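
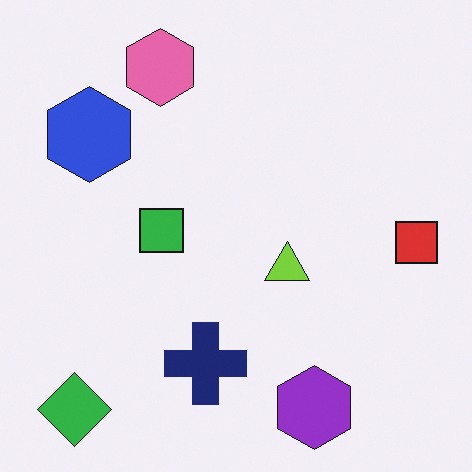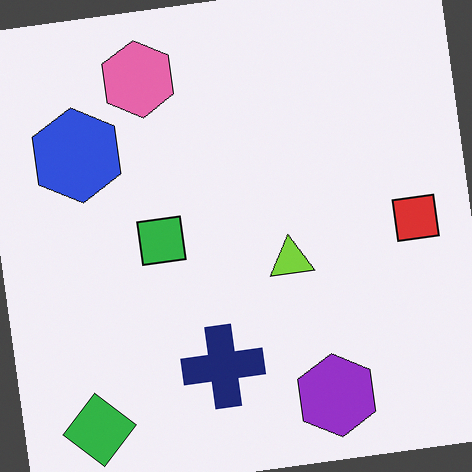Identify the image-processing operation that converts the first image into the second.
This is the original image rotated counter-clockwise by a slight angle.

Every shape is tilted by the same angle and the image corners show triangular fill wedges — a whole-image rotation by a non-right angle.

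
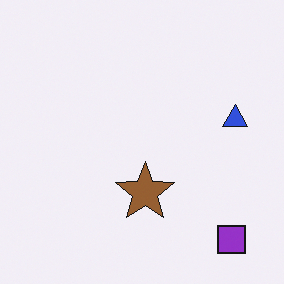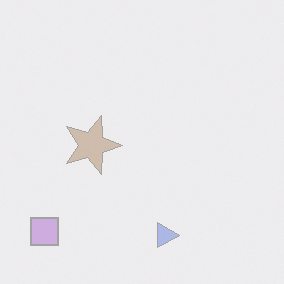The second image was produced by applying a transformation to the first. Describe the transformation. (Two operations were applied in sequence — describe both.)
The transformation is: rotated 90° clockwise, then washed out (contrast reduced).

The purple square sits in the bottom-right of the first image and the bottom-left of the second — consistent with a whole-image 90° clockwise rotation. Tones are pushed toward mid-grey across the whole image — a global contrast change.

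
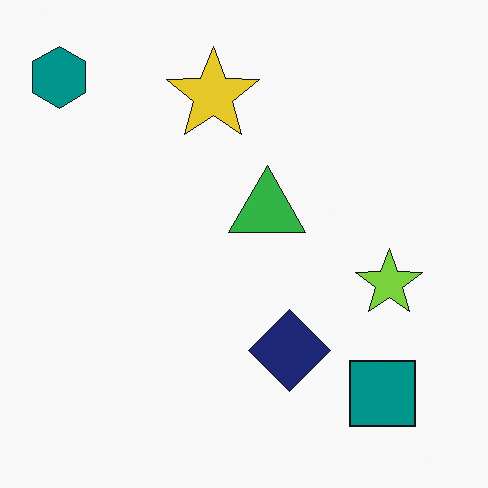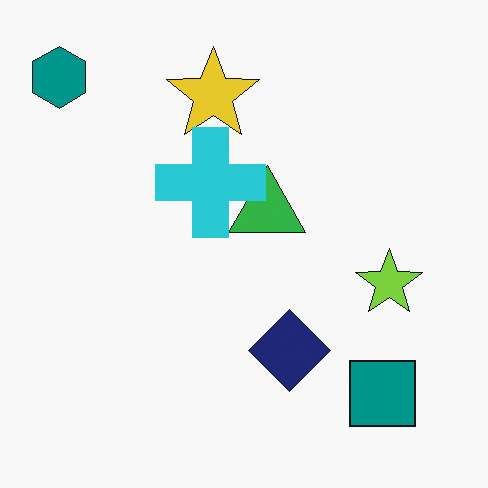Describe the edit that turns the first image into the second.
The transformation is: overlaid with an additional cyan cross.

A cyan cross appears in the second image that is absent from the first.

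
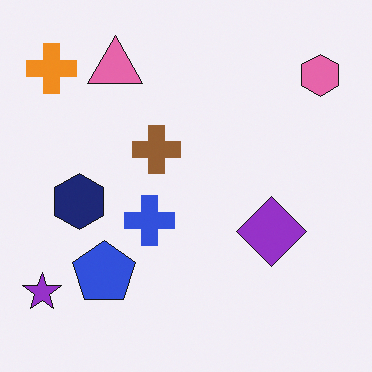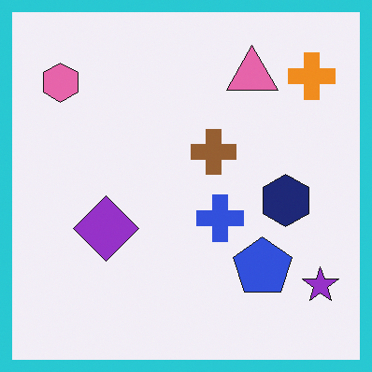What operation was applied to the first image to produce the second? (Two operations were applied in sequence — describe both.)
The image was flipped horizontally (left ↔ right), then framed with a cyan border.

The purple star is in the bottom-left of the first image and the bottom-right of the second — shapes on opposite sides of the vertical midline have swapped in a mirror flip. A solid cyan frame runs around the edge of the second image, with the content slightly shrunk inside it.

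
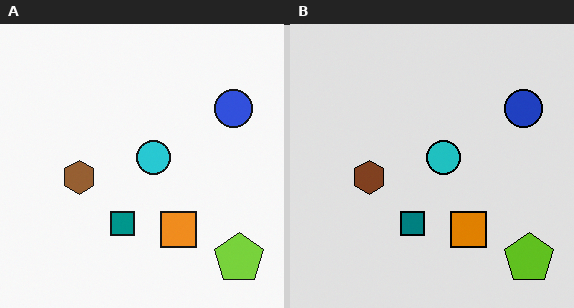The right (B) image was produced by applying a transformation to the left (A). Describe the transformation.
Posterized to a reduced palette.

Each flat color has snapped to a coarser quantized level — most visibly, the near-white background has dropped to a flat grey.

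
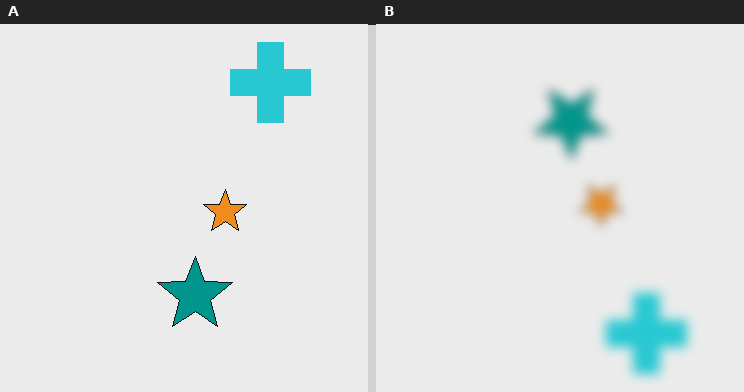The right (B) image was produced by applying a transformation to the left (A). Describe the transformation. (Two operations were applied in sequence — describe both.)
The right (B) image is the left (A) flipped vertically (top ↔ bottom), then heavily blurred.

The cyan cross is in the top-right of the left (A) image and the bottom-right of the right (B) — shapes on opposite sides of the horizontal midline have swapped in a mirror flip. Shape edges and outlines are uniformly softened across the whole image.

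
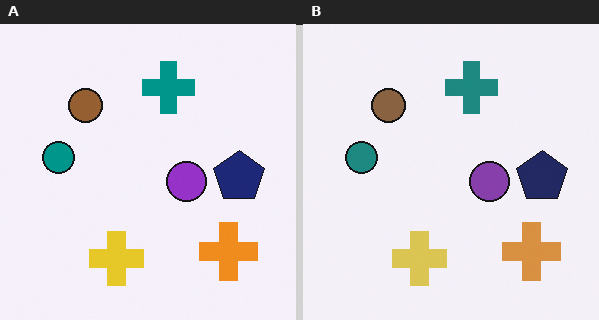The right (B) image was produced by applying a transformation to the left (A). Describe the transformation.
This is the original image slightly desaturated.

All colors are more muted and greyish — a global saturation change.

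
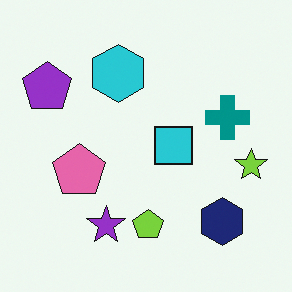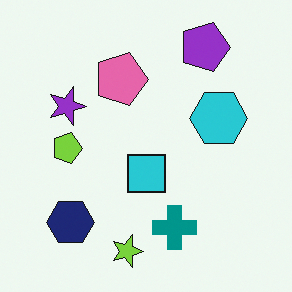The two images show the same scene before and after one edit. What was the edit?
This is the original image rotated 90° clockwise.

The purple pentagon sits in the top-left of the first image and the top-right of the second — consistent with a whole-image 90° clockwise rotation.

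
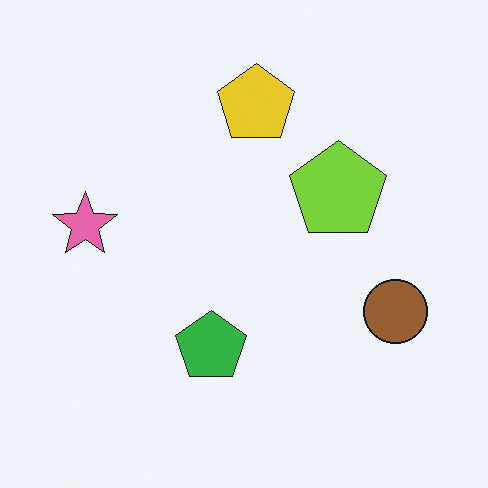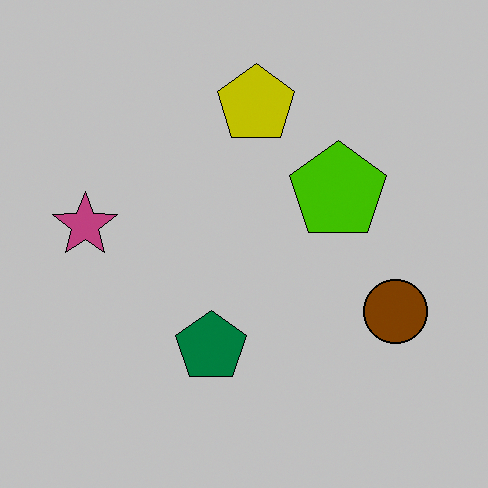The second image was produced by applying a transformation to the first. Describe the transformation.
It was heavily posterized to just a handful of flat colors.

Each flat color has snapped to a coarser quantized level — most visibly, the near-white background has dropped to a flat grey.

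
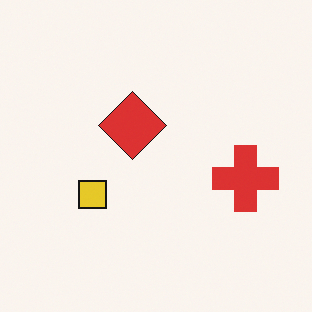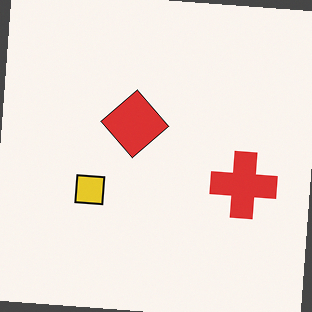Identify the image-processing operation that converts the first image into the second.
Rotated clockwise by a small amount.

Every shape is tilted by the same angle and the image corners show triangular fill wedges — a whole-image rotation by a non-right angle.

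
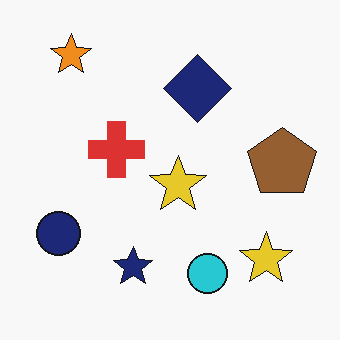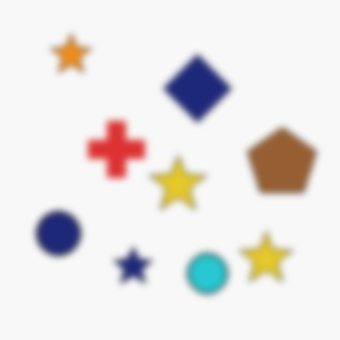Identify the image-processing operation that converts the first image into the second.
It was noticeably gaussian-blurred.

Shape edges and outlines are uniformly softened across the whole image.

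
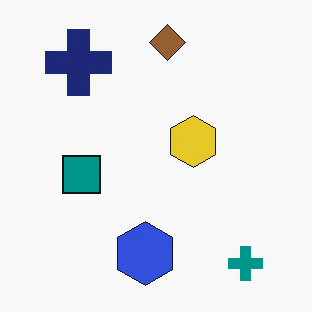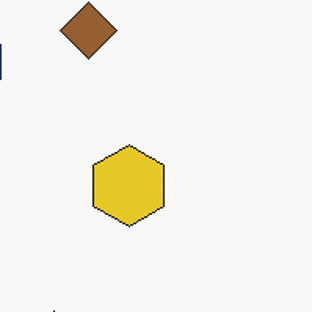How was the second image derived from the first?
The image was cropped to a modestly smaller region and rescaled.

The visible shapes are larger and the field of view is narrower; shapes near the original edges may be partly or wholly outside the frame — a crop-and-rescale.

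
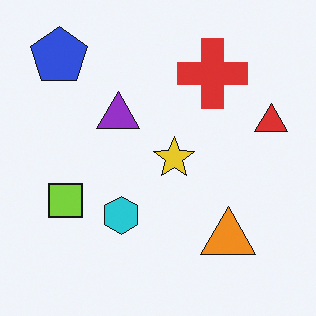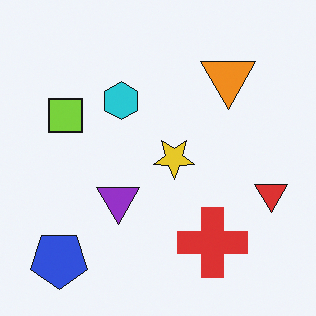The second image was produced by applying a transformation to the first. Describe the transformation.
Flipped vertically (top ↔ bottom).

The blue pentagon is in the top-left of the first image and the bottom-left of the second — shapes on opposite sides of the horizontal midline have swapped in a mirror flip.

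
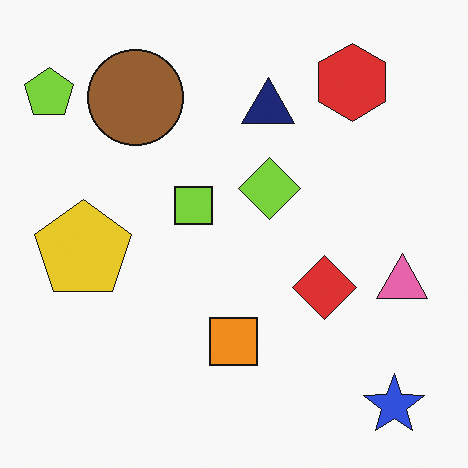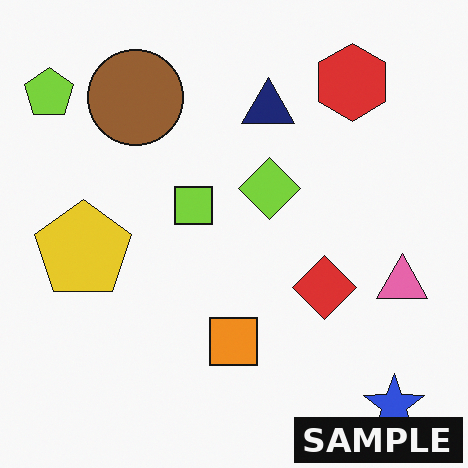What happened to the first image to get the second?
The second image is the first watermarked with the text "SAMPLE" in the lower-right corner.

A dark label reading "SAMPLE" appears in the lower-right corner.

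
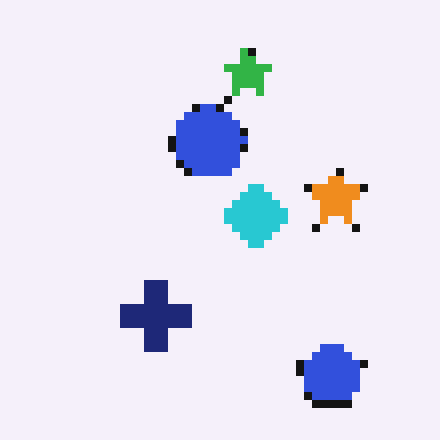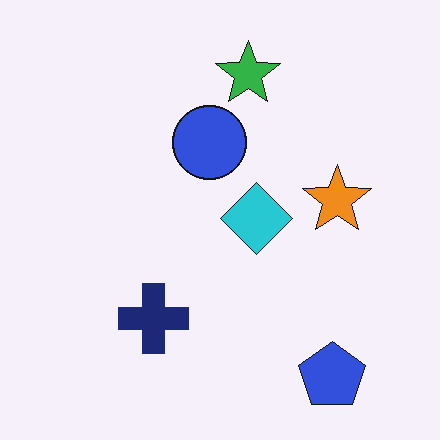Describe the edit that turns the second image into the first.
This is the original image moderately pixelated.

Shapes are reduced to large square blocks; fine edges and outlines are lost — a downscale-then-upscale (mosaic) effect.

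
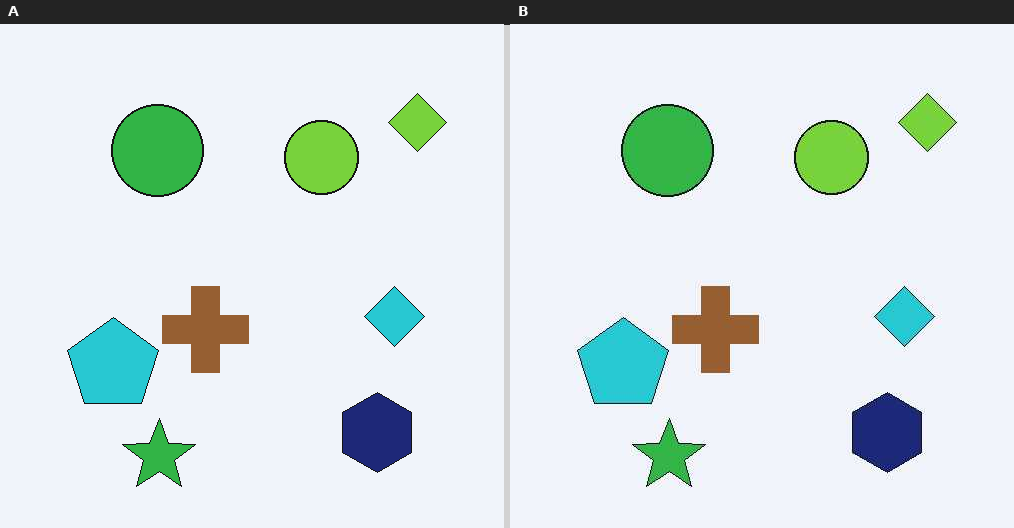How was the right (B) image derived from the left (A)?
The right (B) image is the left (A) given moderate JPEG compression.

Blocky 8×8 compression artifacts appear around shape edges and the flat background shows ringing — characteristic JPEG degradation.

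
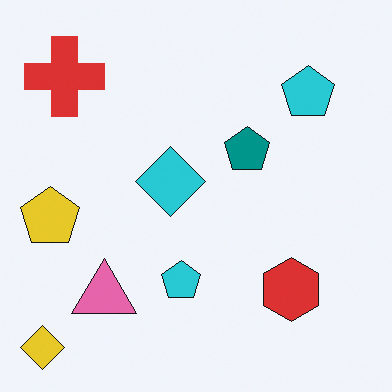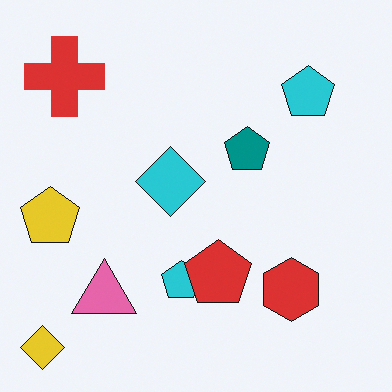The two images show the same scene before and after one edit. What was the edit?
Overlaid with an additional red pentagon.

A red pentagon appears in the second image that is absent from the first.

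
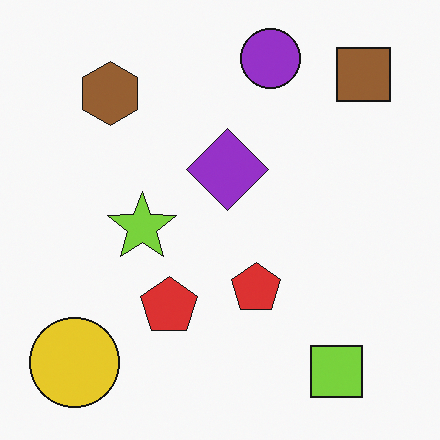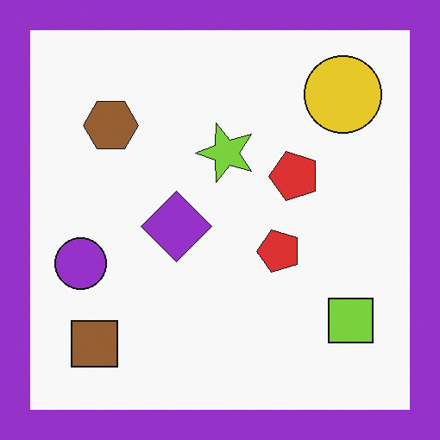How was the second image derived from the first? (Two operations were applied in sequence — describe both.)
The second image is the first transposed (reflected across the top-left ↔ bottom-right diagonal), then framed with a purple border.

Shapes have swapped their row and column positions — what was in the top-right is now in the bottom-left — a diagonal reflection. A solid purple frame runs around the edge of the second image, with the content slightly shrunk inside it.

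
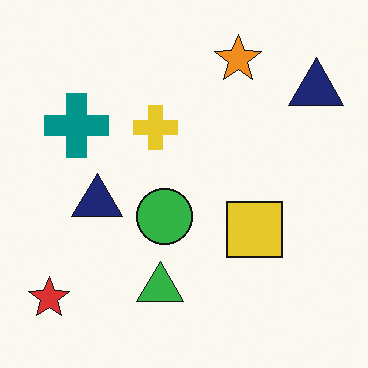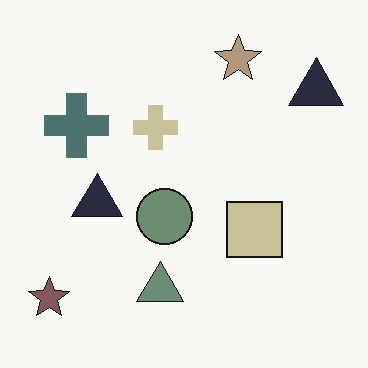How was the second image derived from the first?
The second image is the first made much more muted (saturation change).

All colors are more muted and greyish — a global saturation change.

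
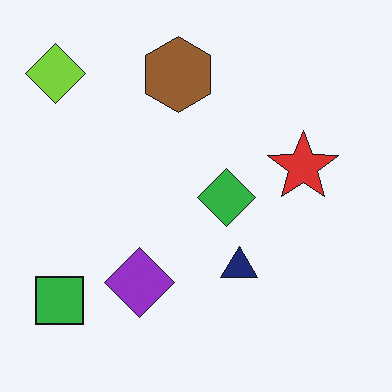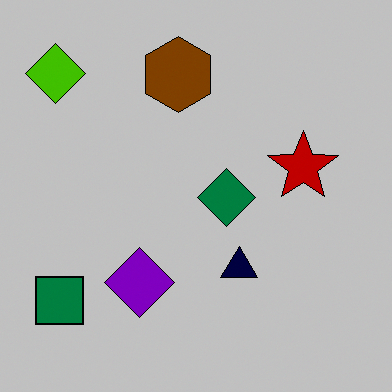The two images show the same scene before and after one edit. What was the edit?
The transformation is: heavily posterized to just a handful of flat colors.

Each flat color has snapped to a coarser quantized level — most visibly, the near-white background has dropped to a flat grey.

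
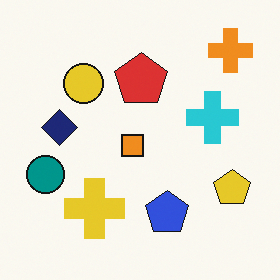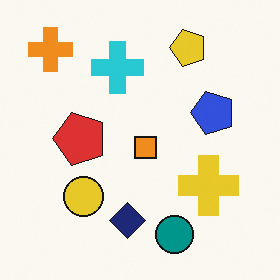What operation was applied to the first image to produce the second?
This is the original image rotated 90° counter-clockwise.

The orange cross sits in the top-right of the first image and the top-left of the second — consistent with a whole-image 90° counter-clockwise rotation.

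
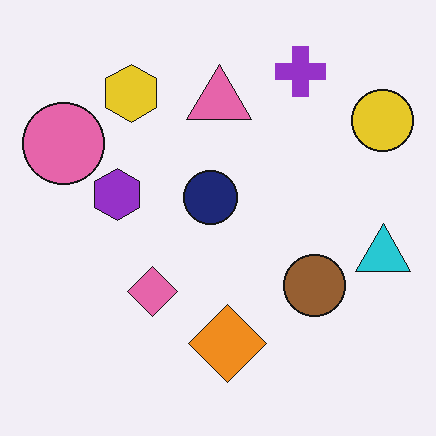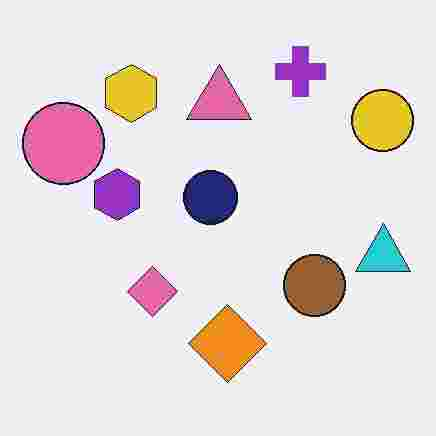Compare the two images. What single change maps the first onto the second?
The second image is the first degraded with heavy JPEG compression.

Blocky 8×8 compression artifacts appear around shape edges and the flat background shows ringing — characteristic JPEG degradation.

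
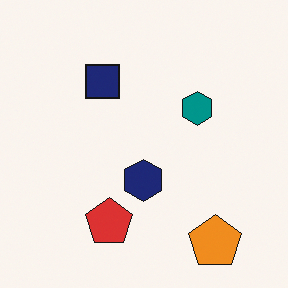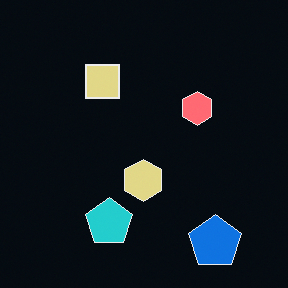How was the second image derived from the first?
The image was color-inverted (negative).

The light background has become dark and every shape's color is its complement — a photographic negative.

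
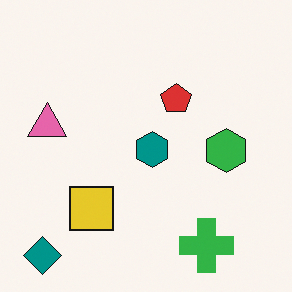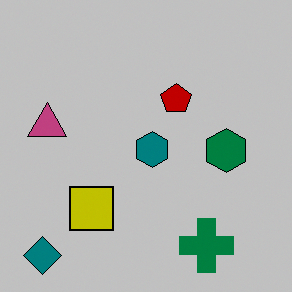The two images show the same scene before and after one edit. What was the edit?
This is the original image heavily posterized to just a handful of flat colors.

Each flat color has snapped to a coarser quantized level — most visibly, the near-white background has dropped to a flat grey.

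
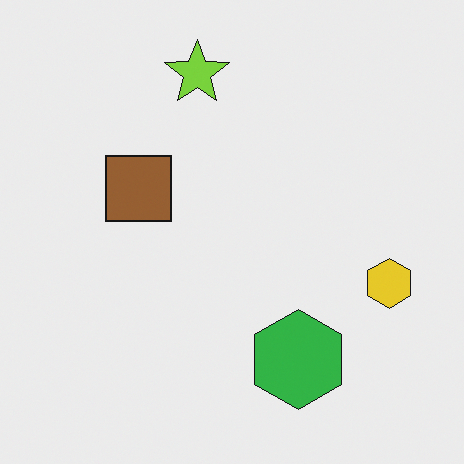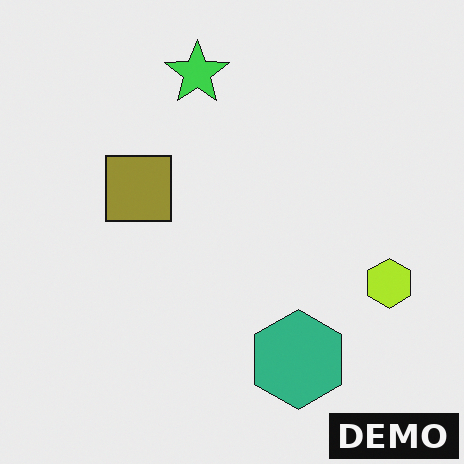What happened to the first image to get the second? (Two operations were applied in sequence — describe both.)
It was hue-shifted slightly, then watermarked with the text "DEMO" in the lower-right corner.

Every shape's color has rotated by the same amount around the hue wheel — a uniform hue shift. A dark label reading "DEMO" appears in the lower-right corner.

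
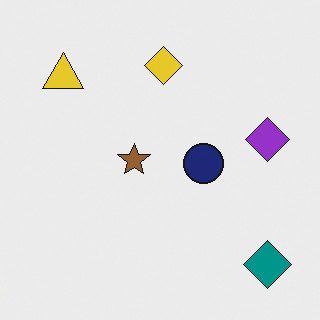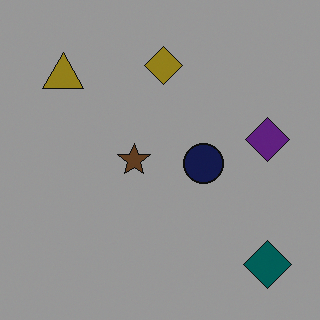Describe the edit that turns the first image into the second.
This is the original image darkened a lot.

Every pixel — background and shapes alike — is uniformly darkened.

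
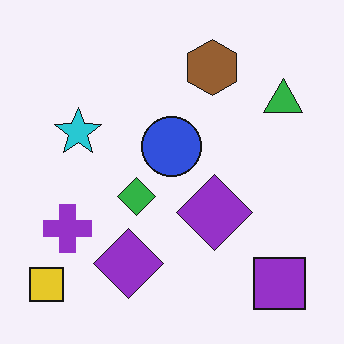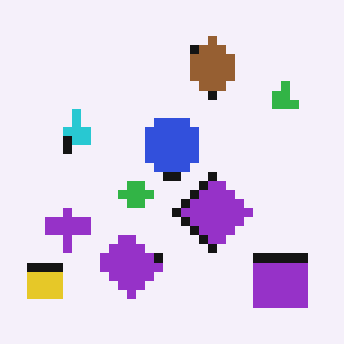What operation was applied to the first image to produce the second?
Coarsely pixelated.

Shapes are reduced to large square blocks; fine edges and outlines are lost — a downscale-then-upscale (mosaic) effect.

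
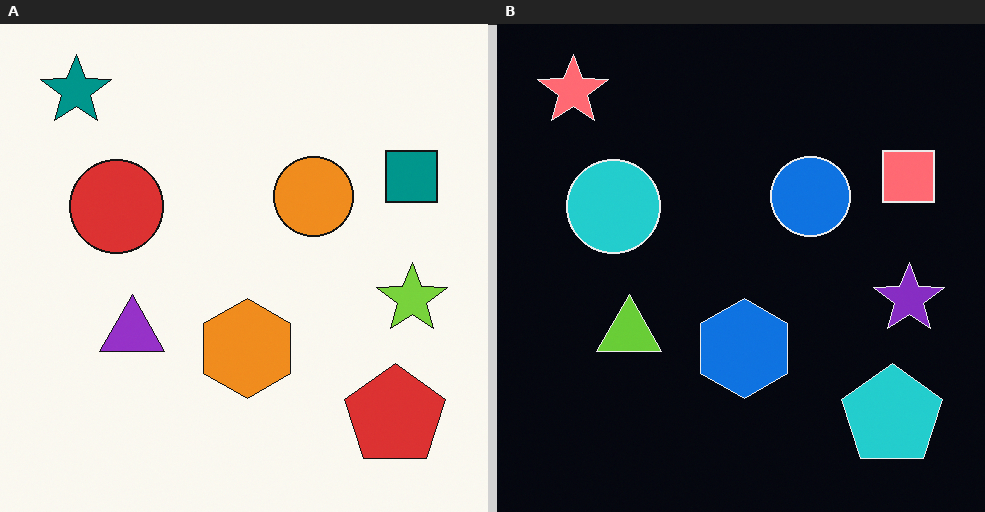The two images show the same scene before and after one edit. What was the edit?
The right (B) image is the left (A) color-inverted (negative).

The light background has become dark and every shape's color is its complement — a photographic negative.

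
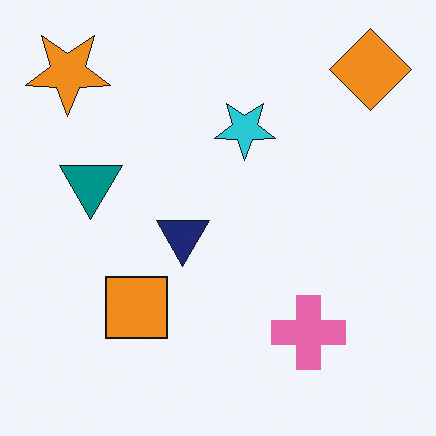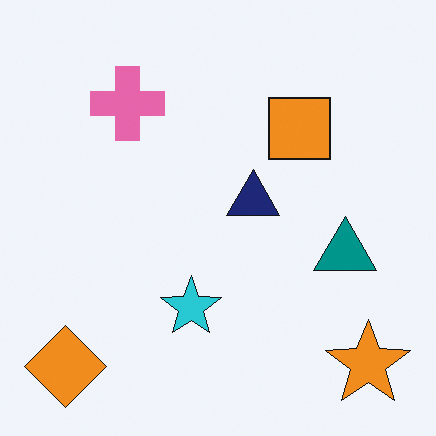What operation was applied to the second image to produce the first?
The transformation is: rotated 180°.

The orange diamond sits in the bottom-left of the second image and the top-right of the first — consistent with a whole-image 180° rotation.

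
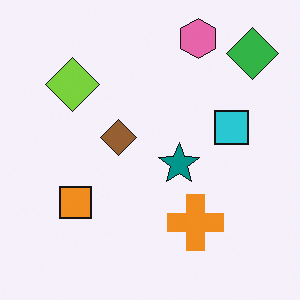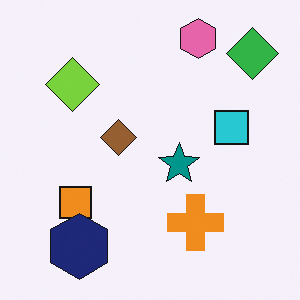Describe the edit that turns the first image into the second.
The second image is the first overlaid with an additional navy hexagon.

A navy hexagon appears in the second image that is absent from the first.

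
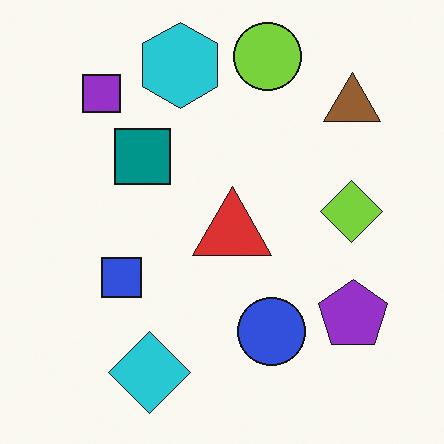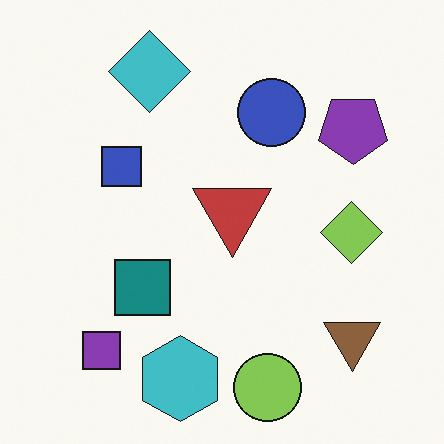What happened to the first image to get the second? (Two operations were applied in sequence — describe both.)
The second image is the first flipped vertically (top ↔ bottom), then slightly desaturated.

The lime circle is in the top of the first image and the bottom of the second — shapes on opposite sides of the horizontal midline have swapped in a mirror flip. All colors are more muted and greyish — a global saturation change.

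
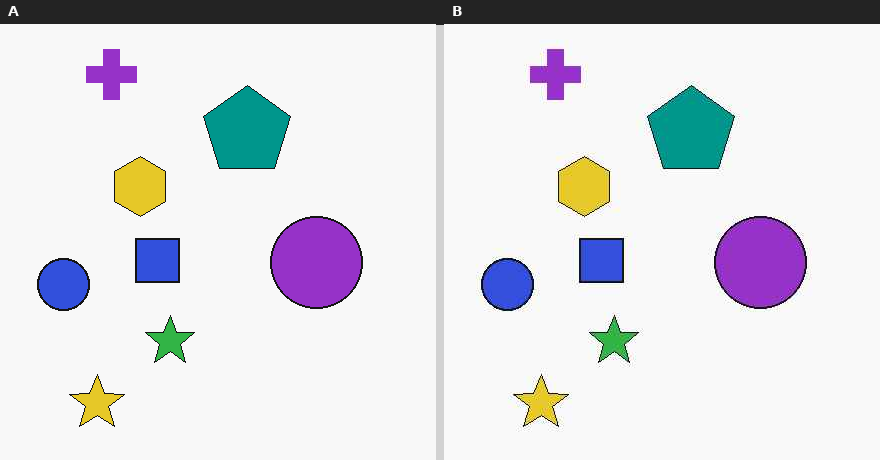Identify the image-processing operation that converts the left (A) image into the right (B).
This is the original image JPEG-compressed with visible artifacts.

Blocky 8×8 compression artifacts appear around shape edges and the flat background shows ringing — characteristic JPEG degradation.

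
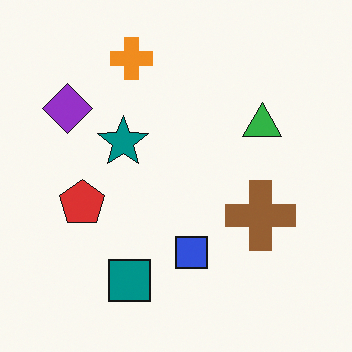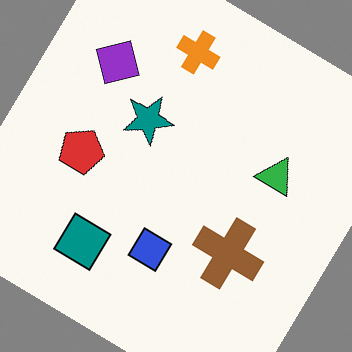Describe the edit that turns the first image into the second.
It was rotated clockwise by a large amount — several tens of degrees.

Every shape is tilted by the same angle and the image corners show triangular fill wedges — a whole-image rotation by a non-right angle.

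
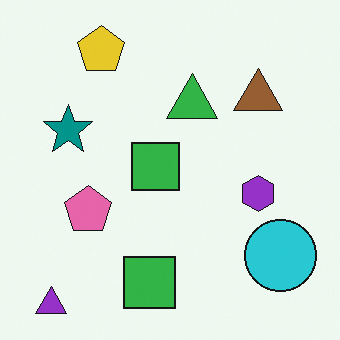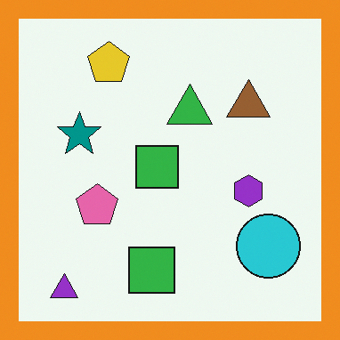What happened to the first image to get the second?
The image was framed with a orange border.

A solid orange frame runs around the edge of the second image, with the content slightly shrunk inside it.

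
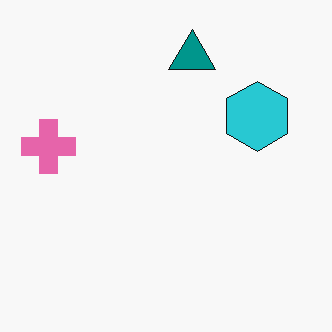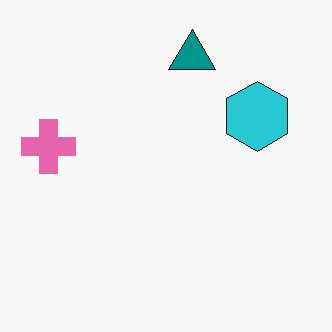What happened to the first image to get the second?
The image was JPEG-compressed with visible artifacts.

Blocky 8×8 compression artifacts appear around shape edges and the flat background shows ringing — characteristic JPEG degradation.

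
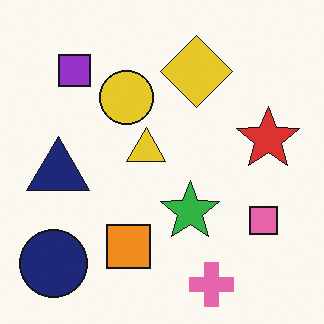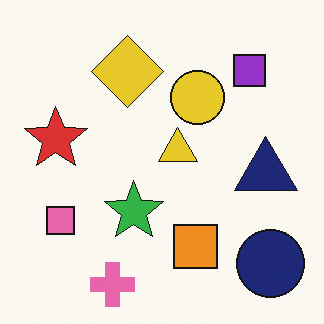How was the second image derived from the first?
Flipped horizontally (left ↔ right).

The navy circle is in the bottom-left of the first image and the bottom-right of the second — shapes on opposite sides of the vertical midline have swapped in a mirror flip.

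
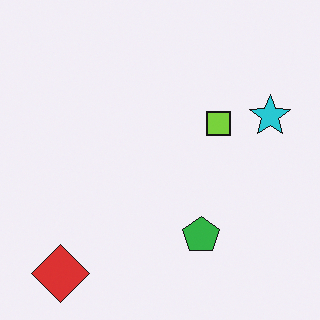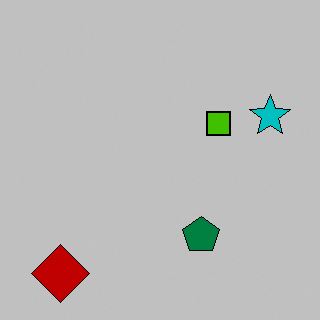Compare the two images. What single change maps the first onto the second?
It was aggressively posterized.

Each flat color has snapped to a coarser quantized level — most visibly, the near-white background has dropped to a flat grey.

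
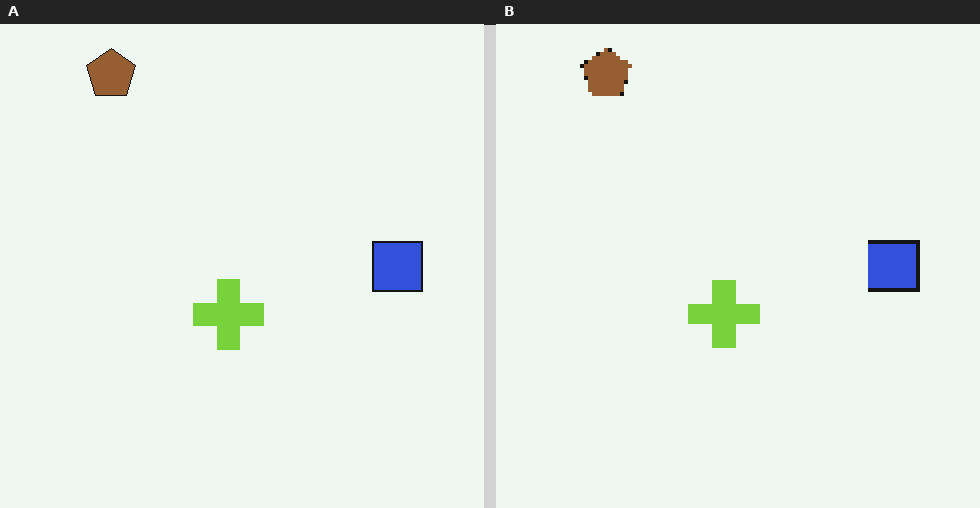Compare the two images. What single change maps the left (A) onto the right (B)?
The transformation is: lightly pixelated (a mild mosaic effect).

Shapes are reduced to large square blocks; fine edges and outlines are lost — a downscale-then-upscale (mosaic) effect.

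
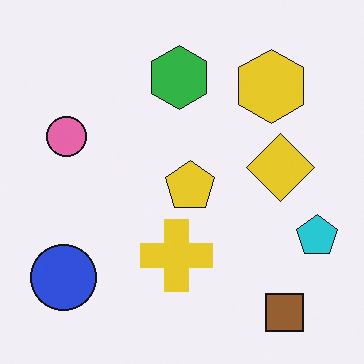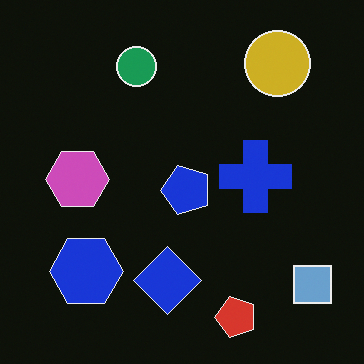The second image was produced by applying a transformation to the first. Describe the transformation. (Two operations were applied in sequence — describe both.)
The image was transposed (reflected across the top-left ↔ bottom-right diagonal), then color-inverted (negative).

Shapes have swapped their row and column positions — what was in the top-right is now in the bottom-left — a diagonal reflection. The light background has become dark and every shape's color is its complement — a photographic negative.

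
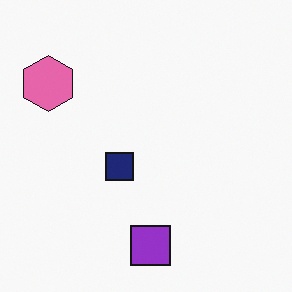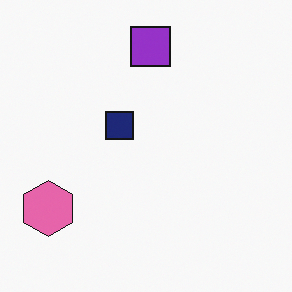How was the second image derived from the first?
The second image is the first flipped vertically (top ↔ bottom).

The purple square is in the bottom of the first image and the top of the second — shapes on opposite sides of the horizontal midline have swapped in a mirror flip.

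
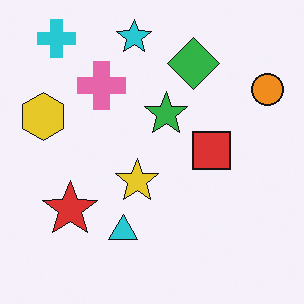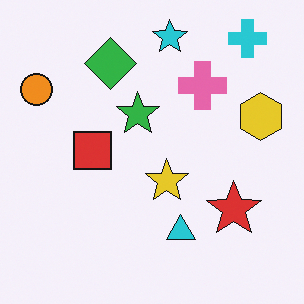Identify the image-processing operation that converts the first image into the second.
Flipped horizontally (left ↔ right).

The orange circle is in the top-right of the first image and the top-left of the second — shapes on opposite sides of the vertical midline have swapped in a mirror flip.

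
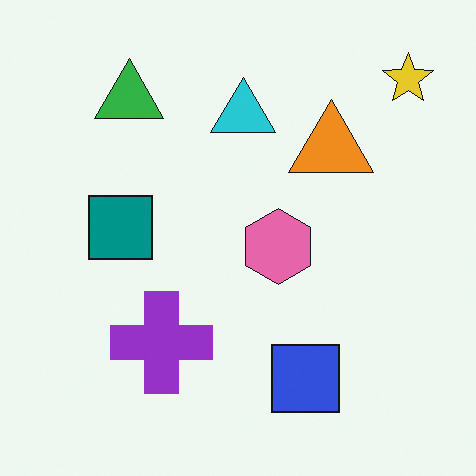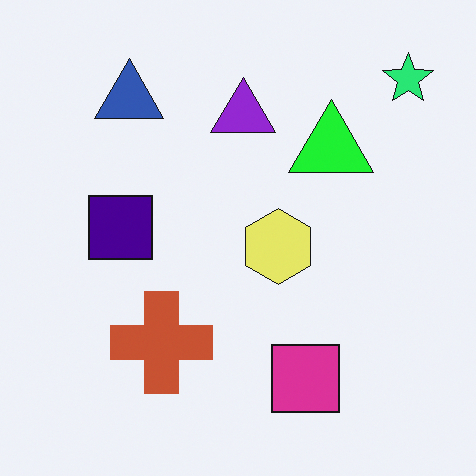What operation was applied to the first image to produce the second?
The second image is the first hue-shifted noticeably.

Every shape's color has rotated by the same amount around the hue wheel — a uniform hue shift.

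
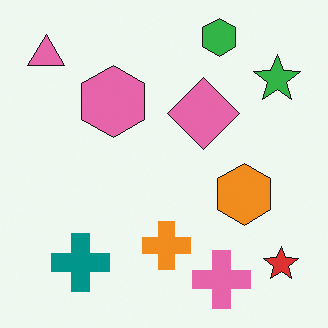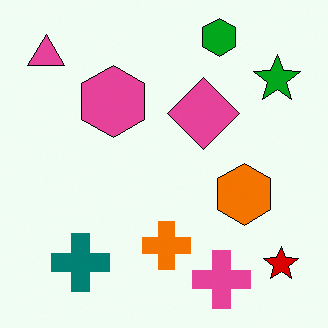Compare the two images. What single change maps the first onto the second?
This is the original image given slightly increased contrast.

Tones are pushed away from mid-grey across the whole image — a global contrast change.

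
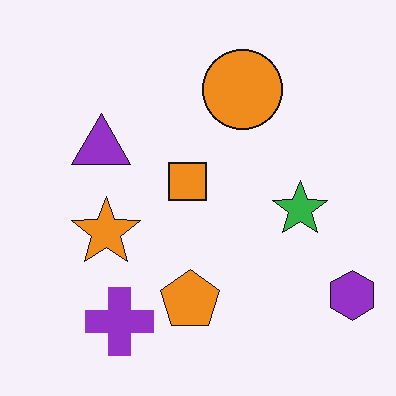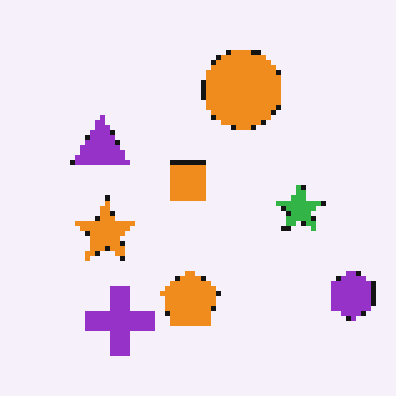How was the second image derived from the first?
It was mildly pixelated.

Shapes are reduced to large square blocks; fine edges and outlines are lost — a downscale-then-upscale (mosaic) effect.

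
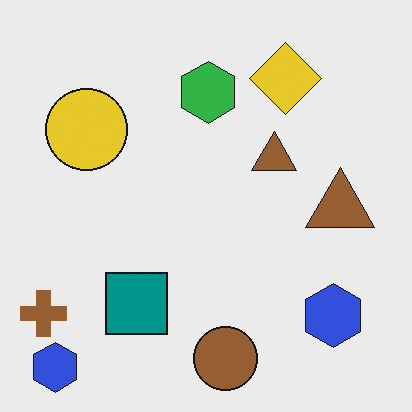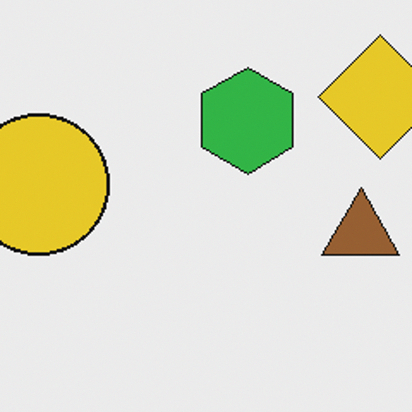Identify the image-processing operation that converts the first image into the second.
The image was cropped tightly and scaled back up.

The visible shapes are larger and the field of view is narrower; shapes near the original edges may be partly or wholly outside the frame — a crop-and-rescale.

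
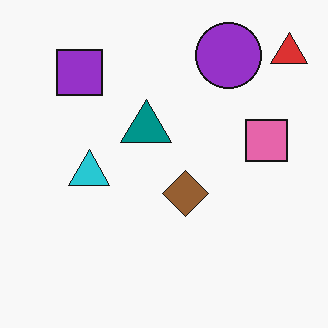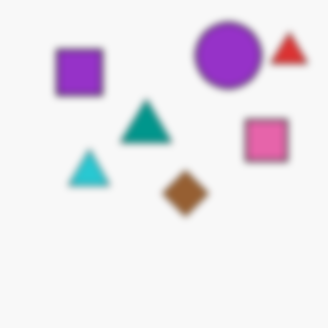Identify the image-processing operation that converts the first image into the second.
It was moderately blurred.

Shape edges and outlines are uniformly softened across the whole image.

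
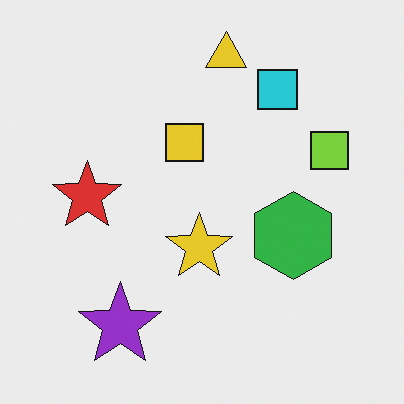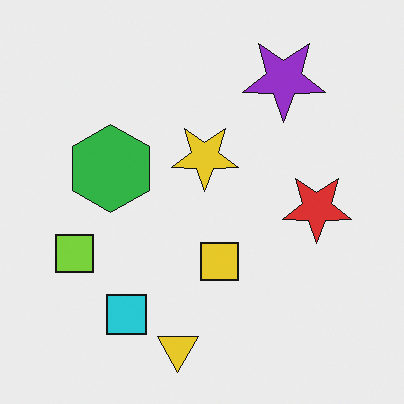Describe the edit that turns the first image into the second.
The transformation is: rotated 180°.

The yellow triangle sits in the top of the first image and the bottom of the second — consistent with a whole-image 180° rotation.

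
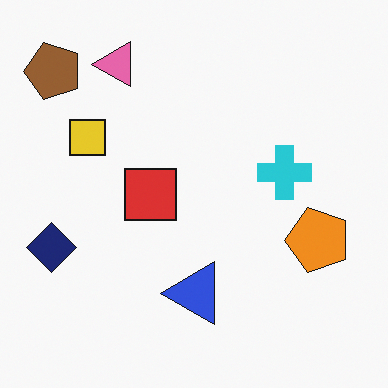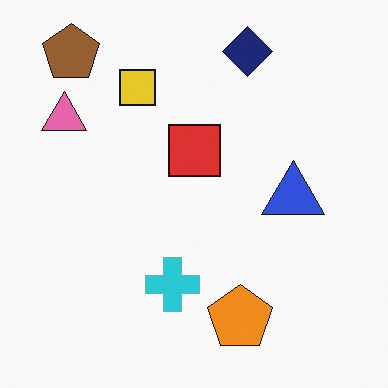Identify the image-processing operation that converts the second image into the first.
The first image is the second transposed (reflected across the top-left ↔ bottom-right diagonal).

Shapes have swapped their row and column positions — what was in the top-right is now in the bottom-left — a diagonal reflection.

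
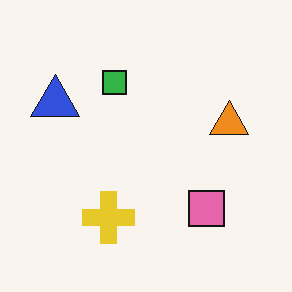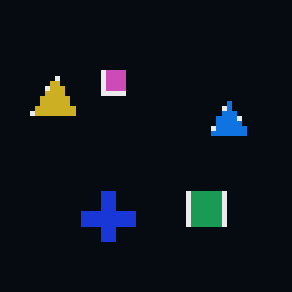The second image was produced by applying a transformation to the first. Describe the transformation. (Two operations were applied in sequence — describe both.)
The transformation is: mildly pixelated, then color-inverted (negative).

Shapes are reduced to large square blocks; fine edges and outlines are lost — a downscale-then-upscale (mosaic) effect. The light background has become dark and every shape's color is its complement — a photographic negative.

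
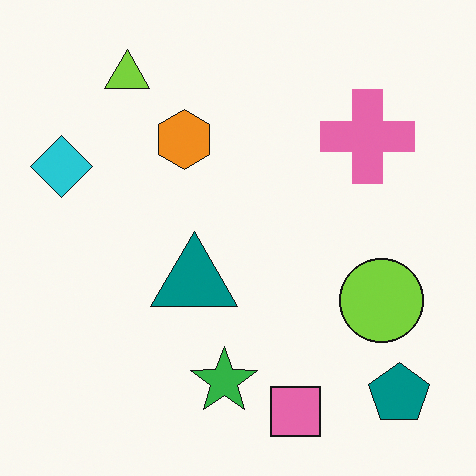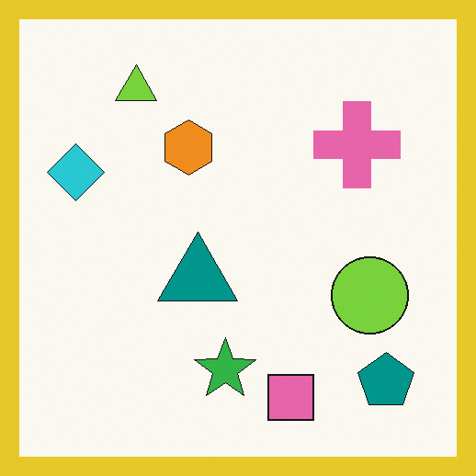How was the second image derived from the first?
The image was framed with a yellow border.

A solid yellow frame runs around the edge of the second image, with the content slightly shrunk inside it.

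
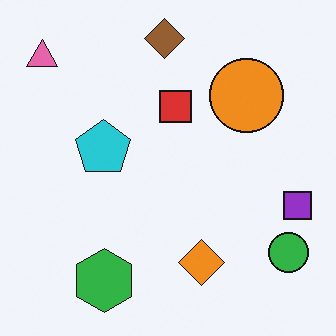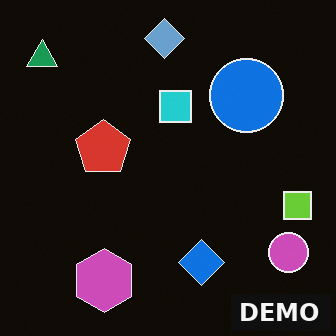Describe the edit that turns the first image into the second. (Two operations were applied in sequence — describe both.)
The transformation is: color-inverted (negative), then watermarked with the text "DEMO" in the lower-right corner.

The light background has become dark and every shape's color is its complement — a photographic negative. A dark label reading "DEMO" appears in the lower-right corner.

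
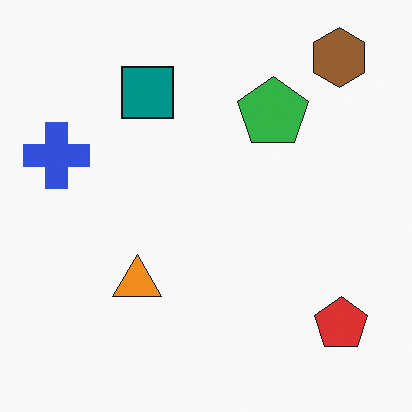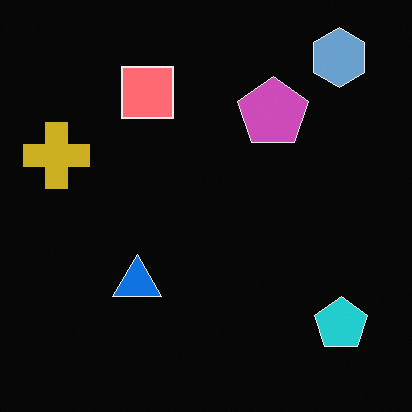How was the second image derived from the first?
This is the original image color-inverted (negative).

The light background has become dark and every shape's color is its complement — a photographic negative.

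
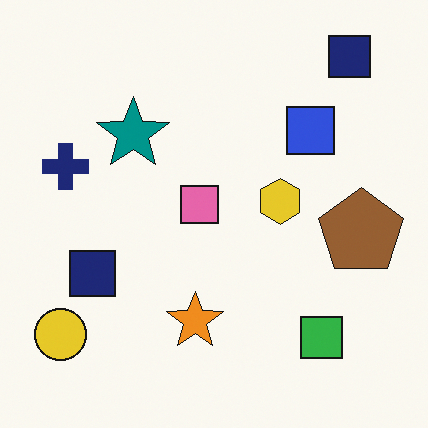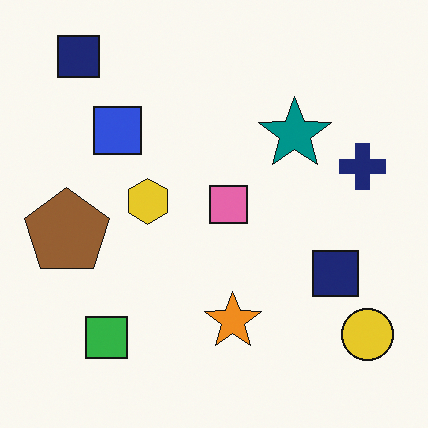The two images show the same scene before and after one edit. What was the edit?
The transformation is: flipped horizontally (left ↔ right).

The yellow circle is in the bottom-left of the first image and the bottom-right of the second — shapes on opposite sides of the vertical midline have swapped in a mirror flip.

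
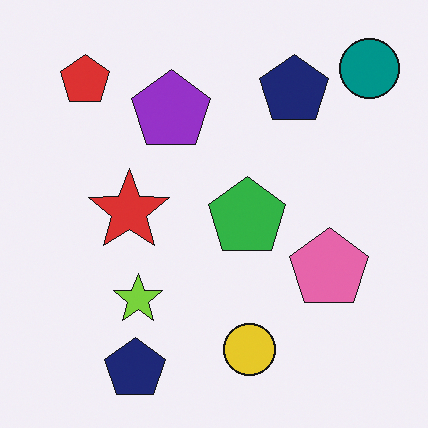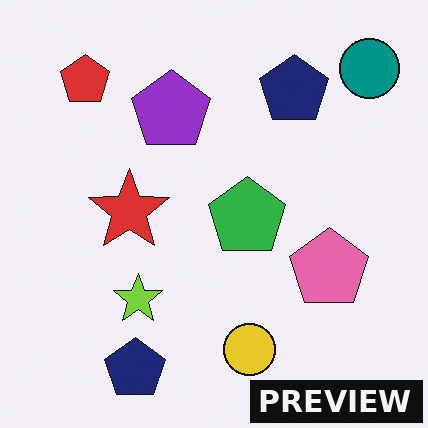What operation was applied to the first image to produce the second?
The image was watermarked with the text "PREVIEW" in the lower-right corner.

A dark label reading "PREVIEW" appears in the lower-right corner.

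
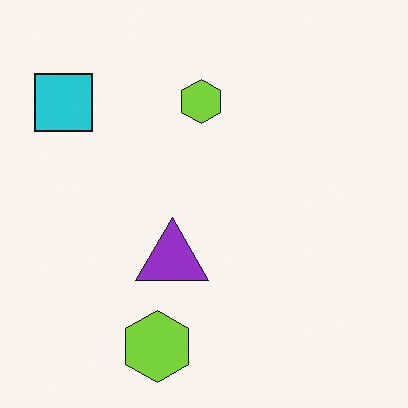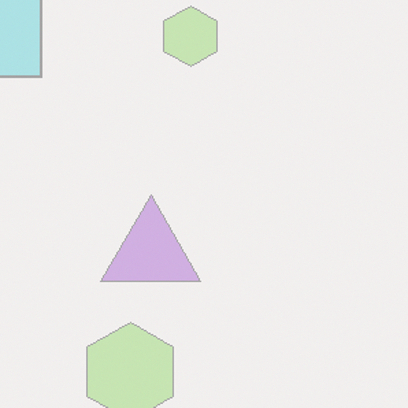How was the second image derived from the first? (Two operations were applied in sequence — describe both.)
This is the original image washed out (contrast reduced), then cropped slightly and scaled back up.

Tones are pushed toward mid-grey across the whole image — a global contrast change. The visible shapes are larger and the field of view is narrower; shapes near the original edges may be partly or wholly outside the frame — a crop-and-rescale.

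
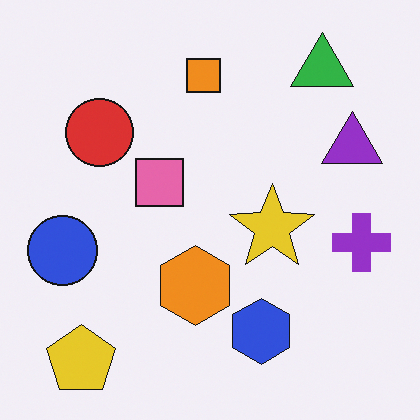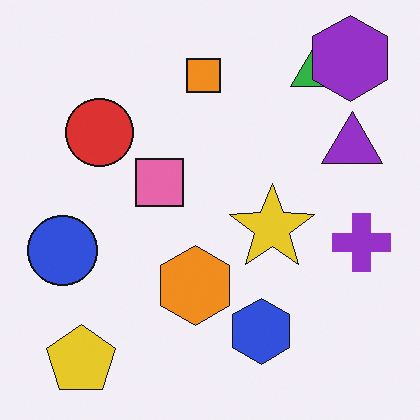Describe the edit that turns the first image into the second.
The second image is the first overlaid with an additional purple hexagon.

A purple hexagon appears in the second image that is absent from the first.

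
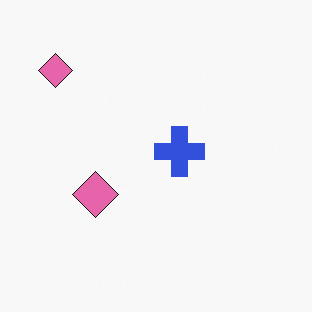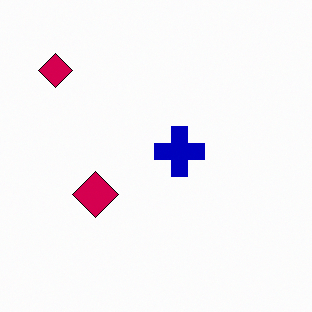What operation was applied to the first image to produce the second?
It was boosted in contrast.

Tones are pushed away from mid-grey across the whole image — a global contrast change.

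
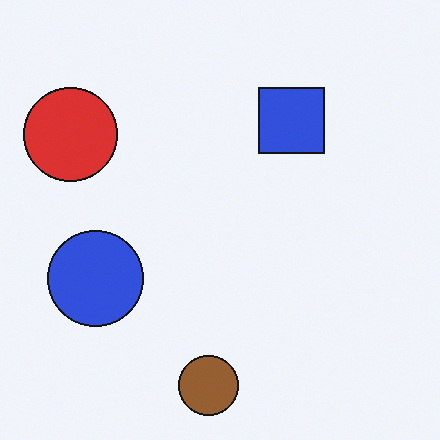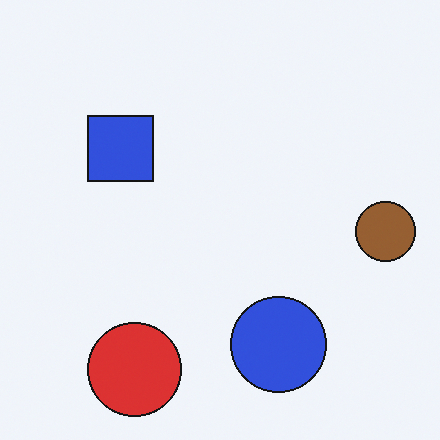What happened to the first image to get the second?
This is the original image rotated 90° counter-clockwise.

The red circle sits in the top-left of the first image and the bottom-left of the second — consistent with a whole-image 90° counter-clockwise rotation.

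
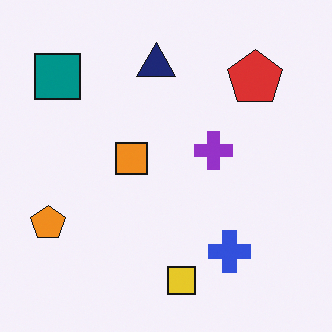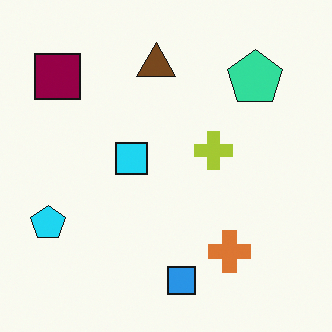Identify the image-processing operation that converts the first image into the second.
The second image is the first hue-shifted by a large amount.

Every shape's color has rotated by the same amount around the hue wheel — a uniform hue shift.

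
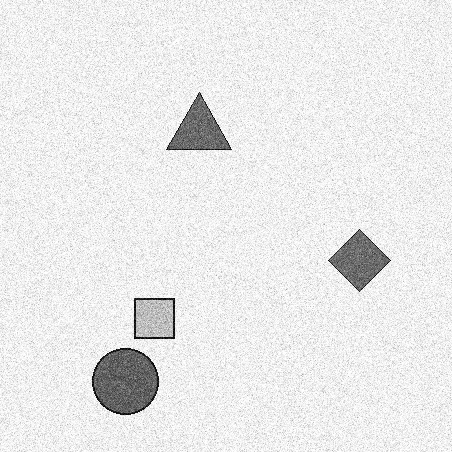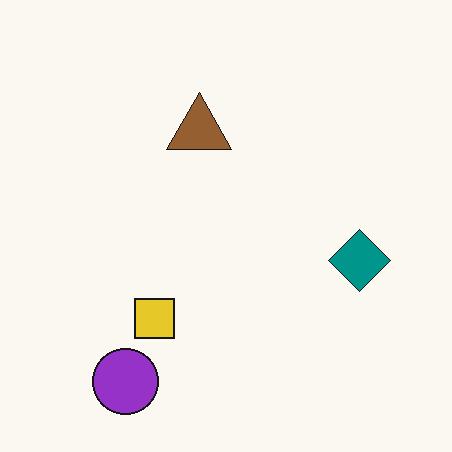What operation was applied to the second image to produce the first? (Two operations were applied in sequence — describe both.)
It was degraded with heavy additive noise, then converted to grayscale.

Random speckle covers the whole image, including the flat background. All color is removed — every shape is now a shade of grey.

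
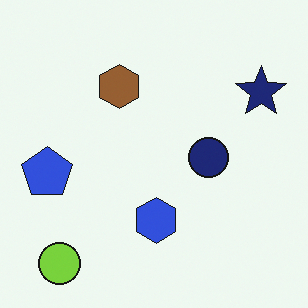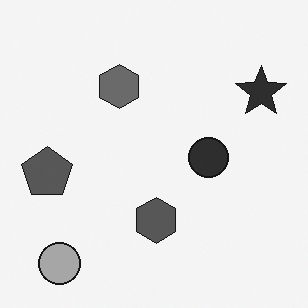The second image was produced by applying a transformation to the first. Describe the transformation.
This is the original image converted to grayscale.

All color is removed — every shape is now a shade of grey.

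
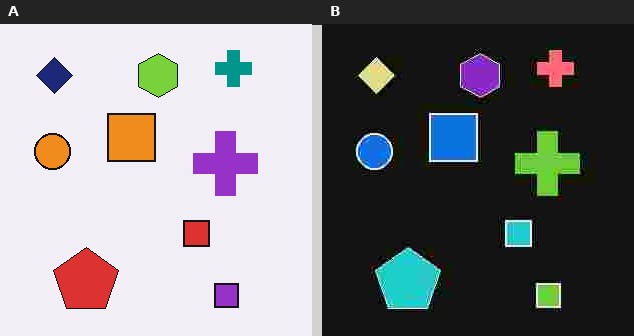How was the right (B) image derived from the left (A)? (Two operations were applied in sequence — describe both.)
The transformation is: color-inverted (negative), then heavily JPEG-compressed with obvious blocking artifacts.

The light background has become dark and every shape's color is its complement — a photographic negative. Blocky 8×8 compression artifacts appear around shape edges and the flat background shows ringing — characteristic JPEG degradation.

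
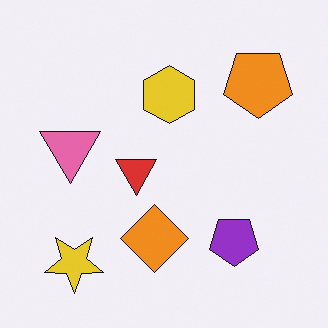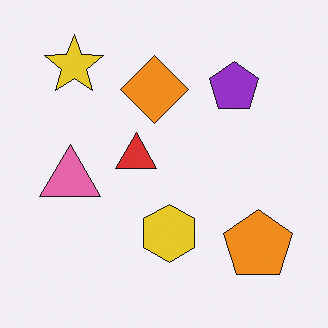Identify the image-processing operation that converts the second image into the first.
The transformation is: flipped vertically (top ↔ bottom).

The yellow star is in the top-left of the second image and the bottom-left of the first — shapes on opposite sides of the horizontal midline have swapped in a mirror flip.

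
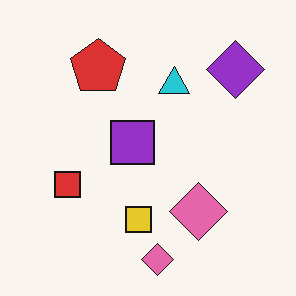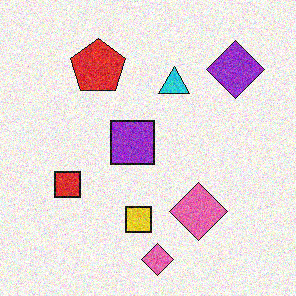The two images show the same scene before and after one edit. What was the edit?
This is the original image degraded with visible gaussian noise.

Random speckle covers the whole image, including the flat background.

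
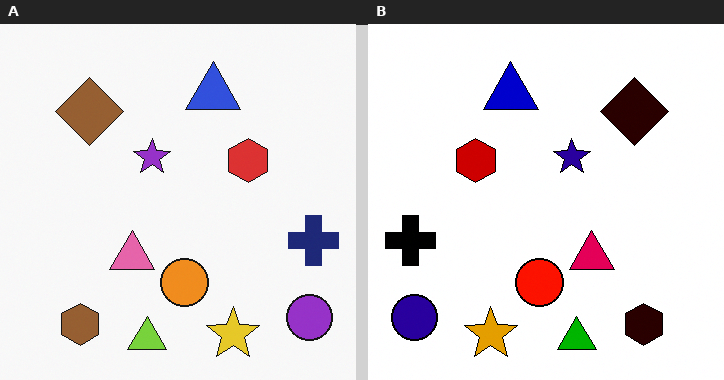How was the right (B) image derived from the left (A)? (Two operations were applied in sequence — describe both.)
It was given much higher contrast, then flipped horizontally (left ↔ right).

Tones are pushed away from mid-grey across the whole image — a global contrast change. The navy cross is in the right of the left (A) image and the left of the right (B) — shapes on opposite sides of the vertical midline have swapped in a mirror flip.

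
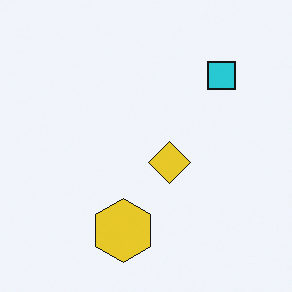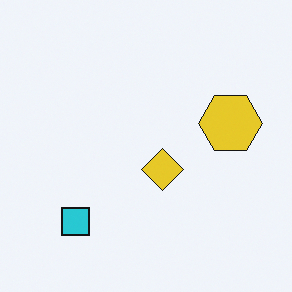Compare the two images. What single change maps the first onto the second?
The second image is the first transposed (reflected across the top-left ↔ bottom-right diagonal).

Shapes have swapped their row and column positions — what was in the top-right is now in the bottom-left — a diagonal reflection.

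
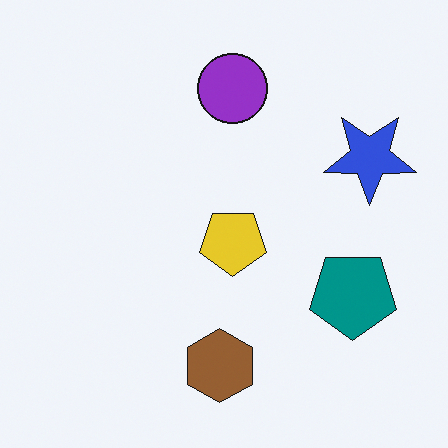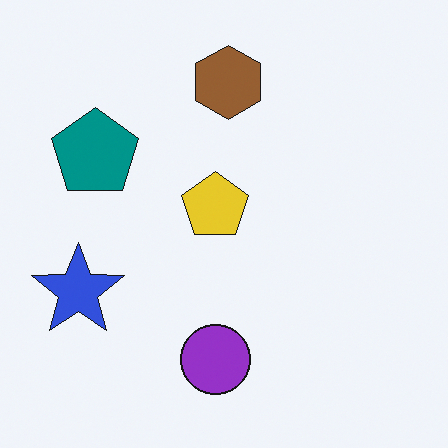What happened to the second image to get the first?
The image was rotated 180°.

The blue star sits in the left of the second image and the right of the first — consistent with a whole-image 180° rotation.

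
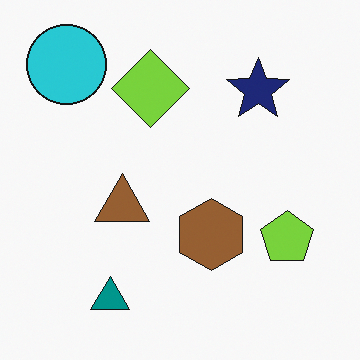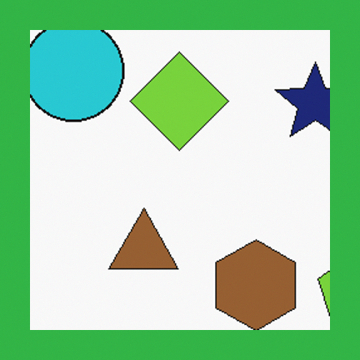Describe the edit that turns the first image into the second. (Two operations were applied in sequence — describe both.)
Cropped to a modestly smaller region and rescaled, then framed with a green border.

The visible shapes are larger and the field of view is narrower; shapes near the original edges may be partly or wholly outside the frame — a crop-and-rescale. A solid green frame runs around the edge of the second image, with the content slightly shrunk inside it.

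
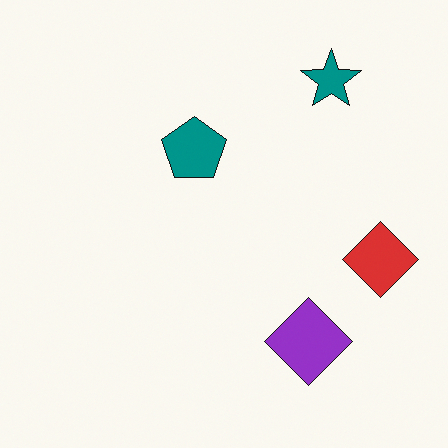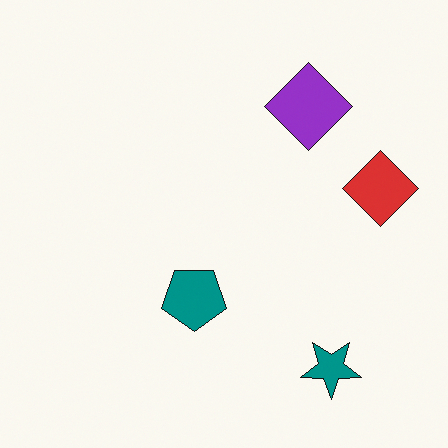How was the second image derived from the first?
This is the original image flipped vertically (top ↔ bottom).

The teal star is in the top-right of the first image and the bottom-right of the second — shapes on opposite sides of the horizontal midline have swapped in a mirror flip.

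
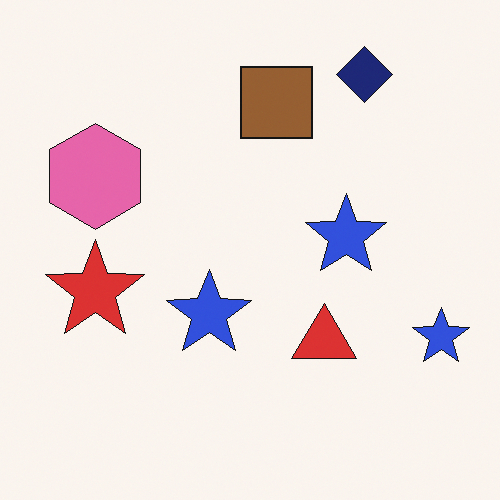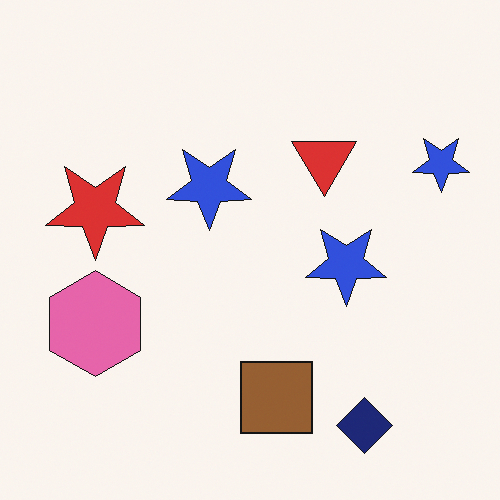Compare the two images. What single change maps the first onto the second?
This is the original image flipped vertically (top ↔ bottom).

The navy diamond is in the top-right of the first image and the bottom-right of the second — shapes on opposite sides of the horizontal midline have swapped in a mirror flip.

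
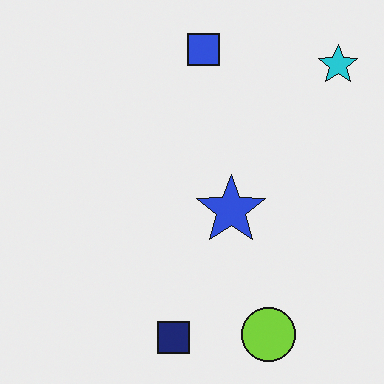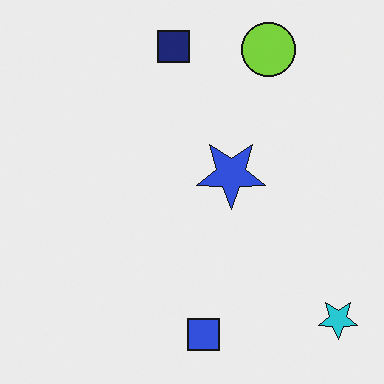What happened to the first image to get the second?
The second image is the first flipped vertically (top ↔ bottom).

The navy square is in the bottom of the first image and the top of the second — shapes on opposite sides of the horizontal midline have swapped in a mirror flip.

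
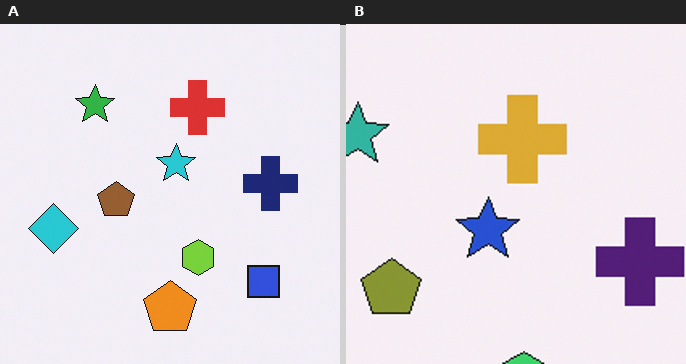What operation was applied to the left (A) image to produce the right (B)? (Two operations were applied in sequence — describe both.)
It was cropped to a modestly smaller region and rescaled, then hue-shifted by a small amount.

The visible shapes are larger and the field of view is narrower; shapes near the original edges may be partly or wholly outside the frame — a crop-and-rescale. Every shape's color has rotated by the same amount around the hue wheel — a uniform hue shift.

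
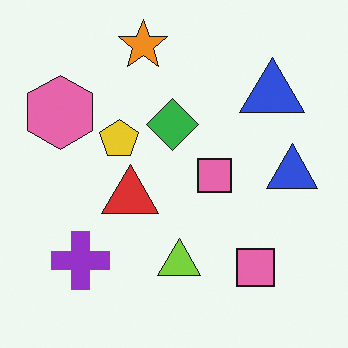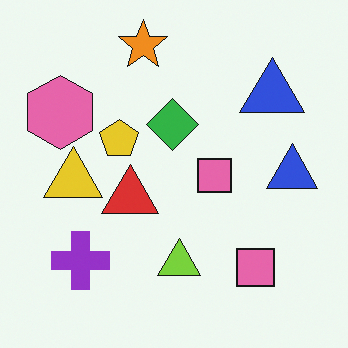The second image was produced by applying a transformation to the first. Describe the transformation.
It was overlaid with an additional yellow triangle.

A yellow triangle appears in the second image that is absent from the first.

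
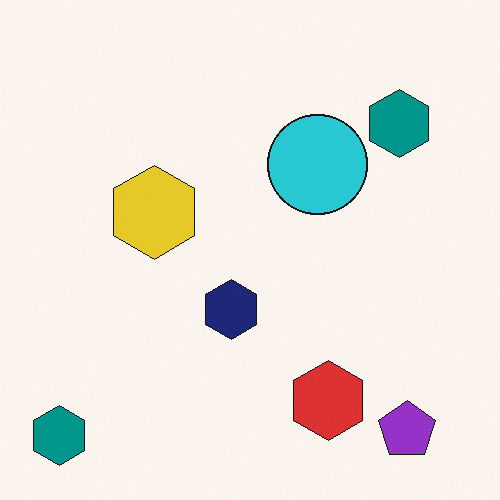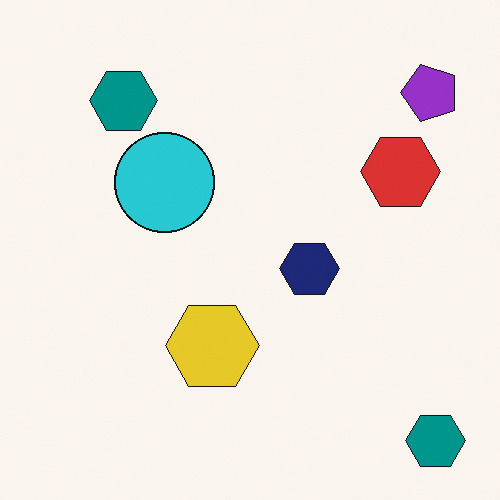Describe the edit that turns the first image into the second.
It was rotated 90° counter-clockwise.

The purple pentagon sits in the bottom-right of the first image and the top-right of the second — consistent with a whole-image 90° counter-clockwise rotation.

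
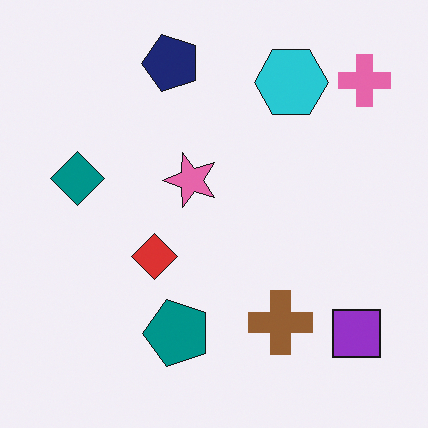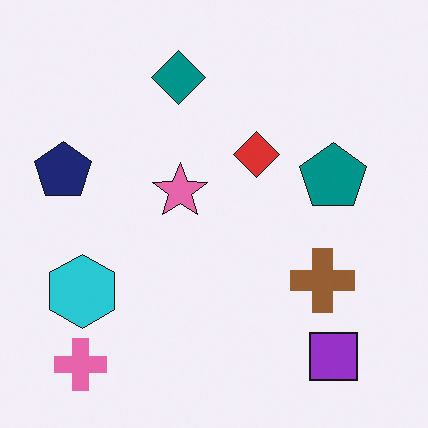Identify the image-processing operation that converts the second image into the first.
It was transposed (reflected across the top-left ↔ bottom-right diagonal).

Shapes have swapped their row and column positions — what was in the top-right is now in the bottom-left — a diagonal reflection.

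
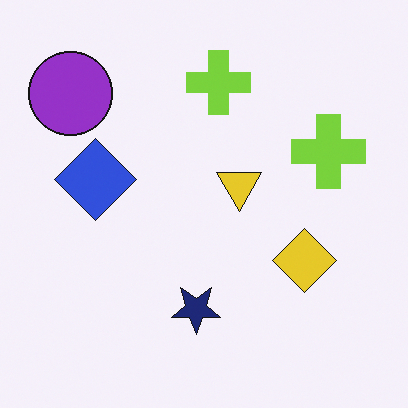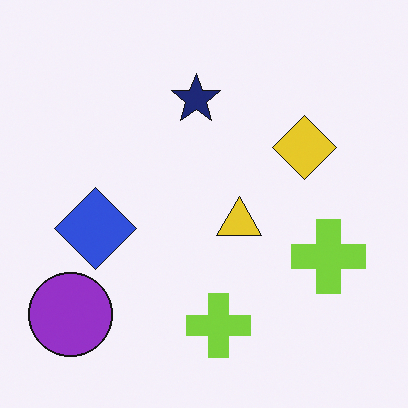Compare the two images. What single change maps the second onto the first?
The transformation is: flipped vertically (top ↔ bottom).

The purple circle is in the bottom-left of the second image and the top-left of the first — shapes on opposite sides of the horizontal midline have swapped in a mirror flip.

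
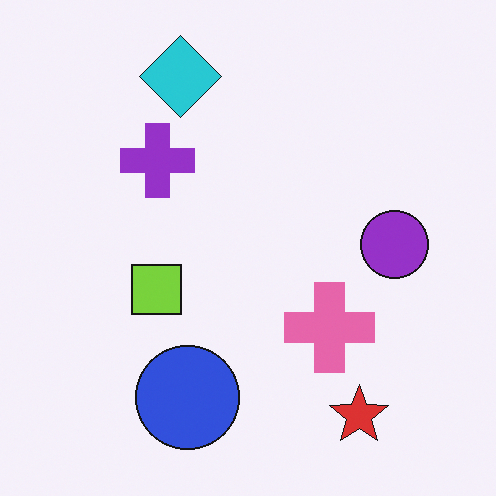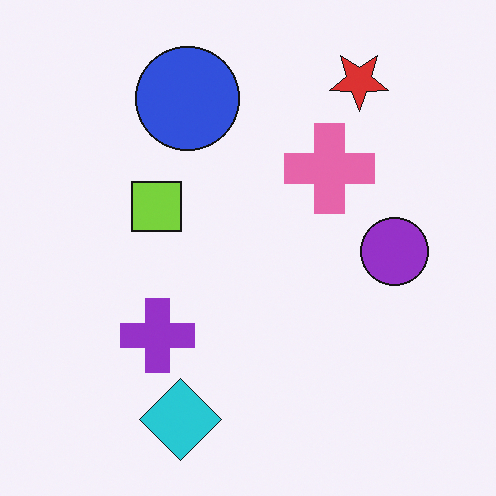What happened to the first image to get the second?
The transformation is: flipped vertically (top ↔ bottom).

The cyan diamond is in the top of the first image and the bottom of the second — shapes on opposite sides of the horizontal midline have swapped in a mirror flip.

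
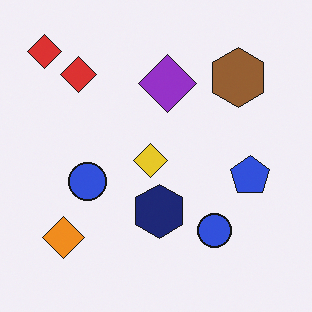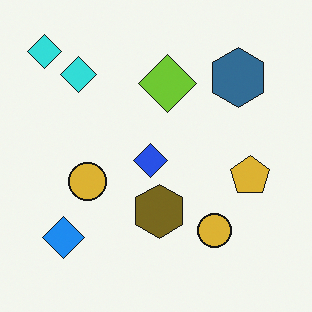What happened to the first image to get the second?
This is the original image hue-shifted by a large amount.

Every shape's color has rotated by the same amount around the hue wheel — a uniform hue shift.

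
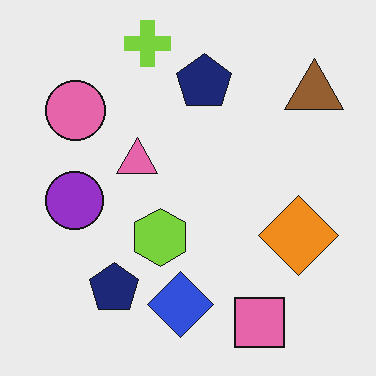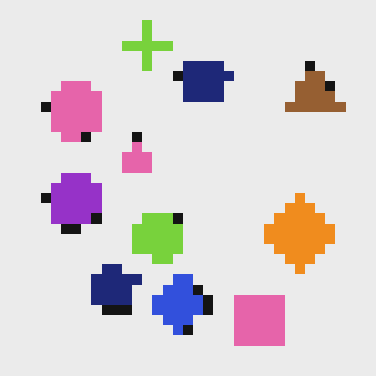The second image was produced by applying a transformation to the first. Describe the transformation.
The transformation is: coarsely pixelated.

Shapes are reduced to large square blocks; fine edges and outlines are lost — a downscale-then-upscale (mosaic) effect.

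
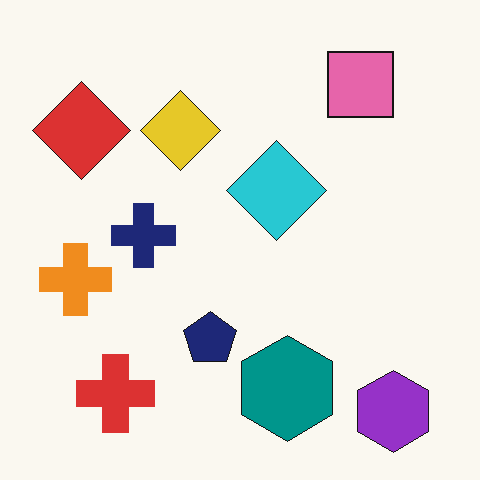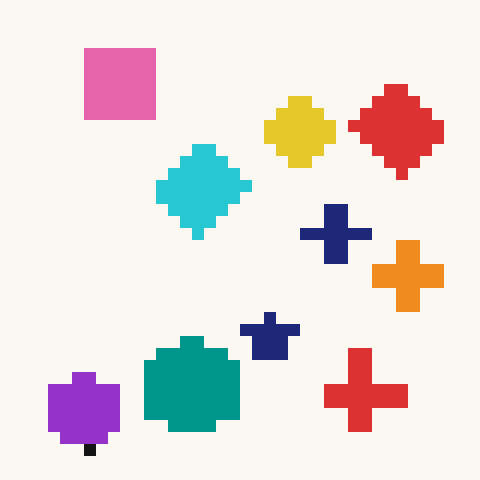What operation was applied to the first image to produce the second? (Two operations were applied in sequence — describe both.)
This is the original image flipped horizontally (left ↔ right), then heavily pixelated into large blocks.

The orange cross is in the left of the first image and the right of the second — shapes on opposite sides of the vertical midline have swapped in a mirror flip. Shapes are reduced to large square blocks; fine edges and outlines are lost — a downscale-then-upscale (mosaic) effect.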